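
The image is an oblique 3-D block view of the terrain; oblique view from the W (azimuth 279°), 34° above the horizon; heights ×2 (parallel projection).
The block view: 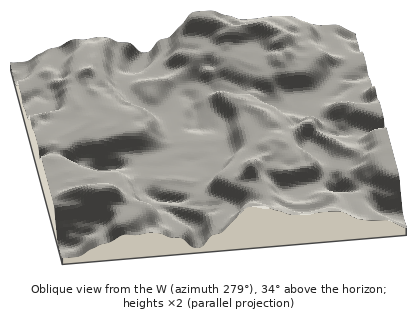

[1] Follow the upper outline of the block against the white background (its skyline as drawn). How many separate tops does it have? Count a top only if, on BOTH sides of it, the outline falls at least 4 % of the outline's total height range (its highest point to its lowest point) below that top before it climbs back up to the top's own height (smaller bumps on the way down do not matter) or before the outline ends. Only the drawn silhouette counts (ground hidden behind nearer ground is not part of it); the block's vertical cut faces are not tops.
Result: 2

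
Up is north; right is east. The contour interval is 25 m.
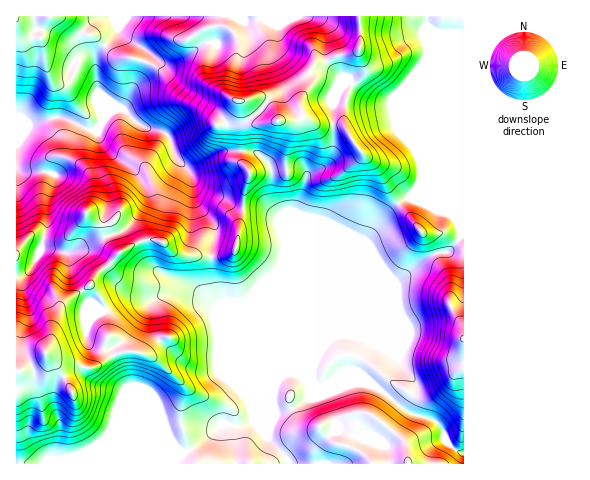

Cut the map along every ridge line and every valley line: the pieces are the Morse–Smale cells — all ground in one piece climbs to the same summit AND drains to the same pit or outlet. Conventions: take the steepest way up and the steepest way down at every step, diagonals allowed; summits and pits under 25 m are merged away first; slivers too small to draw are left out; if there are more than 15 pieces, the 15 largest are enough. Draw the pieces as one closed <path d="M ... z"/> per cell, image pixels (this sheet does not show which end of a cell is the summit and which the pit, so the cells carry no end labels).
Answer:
<path d="M158 240l-14 0-24 12-26 25-3 7 10 14 7 16 0 23-3 6-3 15-4 7-8 3-14-3-15 0-15-12-2 5-6 6-22 7 1 93 271 0-1-6-19-20 1-11 6-14-2-10 1-14 4-10 10-6 7 0 16 6 10 8 21 0 11-3 16 0 9 4 26 21 11-18 0-8-19-27-34-18-25-2-7 3-10 11-4 8-4 17-62-61-30-14-8-17-2-27-29-1-8-3-9-10z"/><path d="M118 29l-3 6-20 22 3 48 3 8 0 11-6 7 6 12 8 9 26 19 12 19 0 11-13 20-12 11-17 4-36 17-27-5 6-23 0-22 8-27-3-2-11-3-21 0-5-4 1 204 21-7 6-6 2-5 15 12 15 0 14 3 9-4 9-27 0-23-7-16-10-14 3-7 26-25 24-12 14 0 6 2 9 10 8 3 29 1 2-1 0-10 4-11-2-9-16-19-5-13-1-15-4-9-11-10-7-21-10-8-21-6-18-15 19-33 8-22-5-6-20-12z"/><path d="M354 85l-4 3-5 16-1 19 2 5-5-4-25 0-14-6-5 3-23 0-15 3-14 0-4 6 0 21 17 3 12 12 2 27 2 8 9 15 32 77 0 68 14-27 36-90 20-28 21-18 7 0 29 12-20-48-6-11-9-11-15-37-21-4z"/><path d="M463 235l-3 1-12 16-10 1-11 5-27 22-9 4-52 51 23 3 34 18 19 27 0 8-11 18 10 6 13 2 10 5 5 6 6 16 15 10z"/><path d="M295 373l-7 0-7 3-7 13-1 14 2 10-7 20 1 7 18 18 3 6 174-1 0-9-16-10-6-16-5-6-32-12-30-24-6-2-16 0-11 3-21 0-8-7z"/><path d="M426 16l-66 0-1 38 6 16-1 4-12 10 19 15 21 4 15 37 9 11 6 11 18 45 4 5 10 5 4 5-1-123-30-72z"/><path d="M62 118l-8 0-25 6-13-4 0 46 5 5 21 0 11 3 3 2-8 27 0 22-6 23 27 5 56-23 18-22 5-13-13-24-24-17-10-11-6-13-12-2z"/><path d="M235 16l-121 1 4 11 5 8 28 17 24 29 40 28 10 10 2 18-1 8-4 5 10 0 7-3 2-22 12-9 0-3 2 1 7-6 15-19 0-7-11-37-15-12-8-13z"/><path d="M258 207l-14 1-10 44-9 4-14 1 2 30 9 15 28 12 62 61 3-11 0-59-37-88z"/><path d="M113 16l-97 1 1 103 12 4 25-6 8 0 28 12 6 0 4-4 1-13-3-8-3-48 23-26 0-6z"/><path d="M308 16l-45 0-1 2-18 3 7 13 8 5 9 11 2 14 7 19 0 7-15 19-21 17-2 22-5 3 7 0 0-21 4-6 14 0 15-3 23 0 7-3 12 6 29 2-1-15 3-17 5-10-10-6-14-15-3-6 0-29-4-6z"/><path d="M413 198l-7 0-10 7-29 34-42 106 5-6 12-6 49-49 9-4 27-22 11-5 10-1 12-15 0-8-6-12z"/><path d="M147 51l0 8-7 17-19 33 18 15 26 9 6 7 6 19 8 7 7 0 31-16 4-12-2-18-10-10-40-28-14-19z"/><path d="M463 16l-36 1 0 10 30 72 0 117 5 19 2 0z"/><path d="M241 151l-24 1-31 16 9 15 6 7 24 9 10 7 8 1 6-35-8-11z"/>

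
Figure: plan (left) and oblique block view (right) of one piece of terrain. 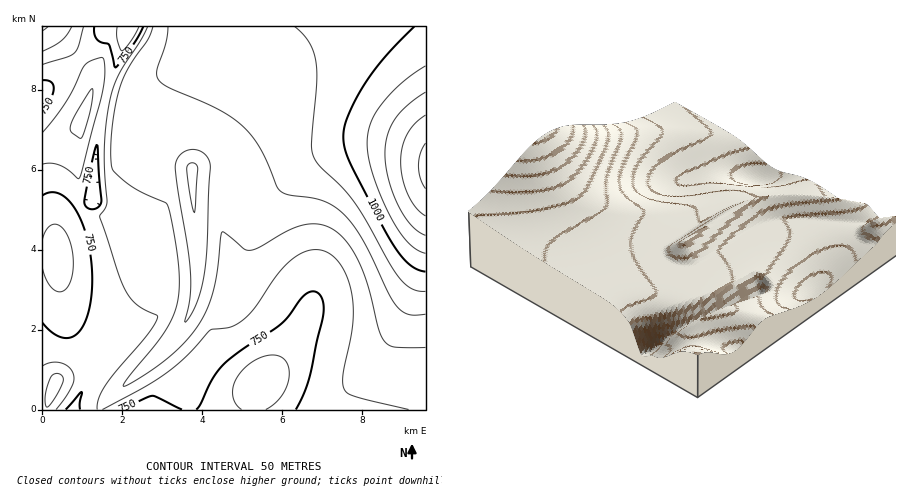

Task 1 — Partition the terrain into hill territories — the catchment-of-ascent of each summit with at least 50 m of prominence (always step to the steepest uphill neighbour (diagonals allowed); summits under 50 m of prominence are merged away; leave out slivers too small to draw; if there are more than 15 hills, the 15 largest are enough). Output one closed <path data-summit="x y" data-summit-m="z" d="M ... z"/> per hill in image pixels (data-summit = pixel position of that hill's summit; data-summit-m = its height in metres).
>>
<path data-summit="426 166" data-summit-m="1214" d="M426 26l-294 0-15 34-16 58-6 40-1 42-22 13-11 9-5 12 1 18 55-14 18-10 14-20 24-54 6-7 12-5 14 1 13 9 6 12 6 90-1 36-5 28 0 14 4 12 9 14 16 17 13 9-6 12-1 14 172 0z"/><path data-summit="192 170" data-summit-m="967" d="M198 142l-18 2-12 10-24 54-14 20-18 10-48 11-7 5 8 64 9 28 15 34-17 30 182 0 1-14 6-12-13-9-16-17-8-12-5-14 0-14 6-42-6-112-6-12z"/><path data-summit="84 116" data-summit-m="866" d="M132 26l-20 0-40 41-30 25 0 162 15 0-1-20 5-12 11-9 22-13 1-42 6-40 9-36z"/><path data-summit="56 382" data-summit-m="872" d="M54 254l-12 0 0 156 30 0 17-30-15-34-9-28-7-56-1-6z"/><path data-summit="42 26" data-summit-m="903" d="M110 26l-68 0 0 64 30-23z"/>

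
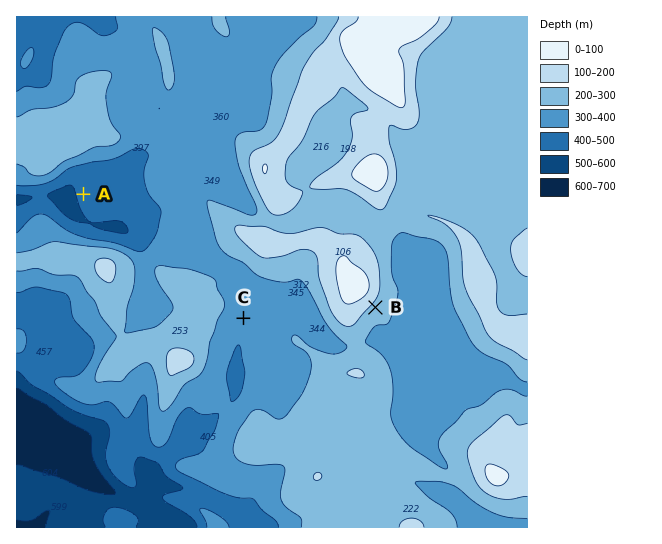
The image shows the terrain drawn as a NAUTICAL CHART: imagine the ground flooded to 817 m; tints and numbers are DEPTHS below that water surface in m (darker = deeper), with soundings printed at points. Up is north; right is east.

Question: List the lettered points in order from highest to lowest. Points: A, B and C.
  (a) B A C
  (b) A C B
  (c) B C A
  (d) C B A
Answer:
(c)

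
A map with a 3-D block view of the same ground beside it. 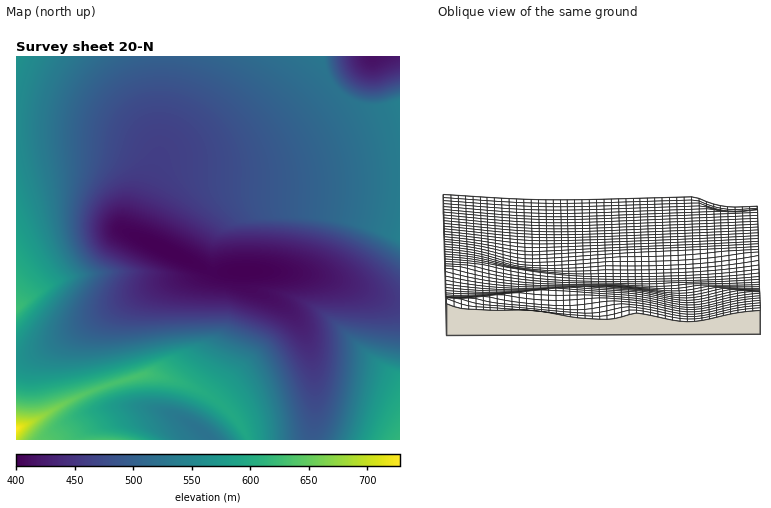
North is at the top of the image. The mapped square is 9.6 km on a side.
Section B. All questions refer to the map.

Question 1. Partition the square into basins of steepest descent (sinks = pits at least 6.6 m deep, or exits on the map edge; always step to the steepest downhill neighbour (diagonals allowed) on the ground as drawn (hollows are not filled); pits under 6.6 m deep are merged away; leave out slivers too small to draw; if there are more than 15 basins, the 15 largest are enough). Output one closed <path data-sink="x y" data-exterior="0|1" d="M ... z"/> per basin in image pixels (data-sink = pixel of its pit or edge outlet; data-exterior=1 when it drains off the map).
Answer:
<path data-sink="164 250" data-exterior="0" d="M320 56l-304 0 0 373 68-35 32-12 34-8 34 9 26 13 24 20 14 24 152 0 0-336-16 4-14 0-22-8-19-18z"/><path data-sink="210 440" data-exterior="1" d="M150 374l-34 8-42 16-56 30-2 12 232 0-14-24-24-20-26-13z"/><path data-sink="372 56" data-exterior="1" d="M400 56l-79 2 8 24 11 12 8 6 16 7 20 1 16-4z"/>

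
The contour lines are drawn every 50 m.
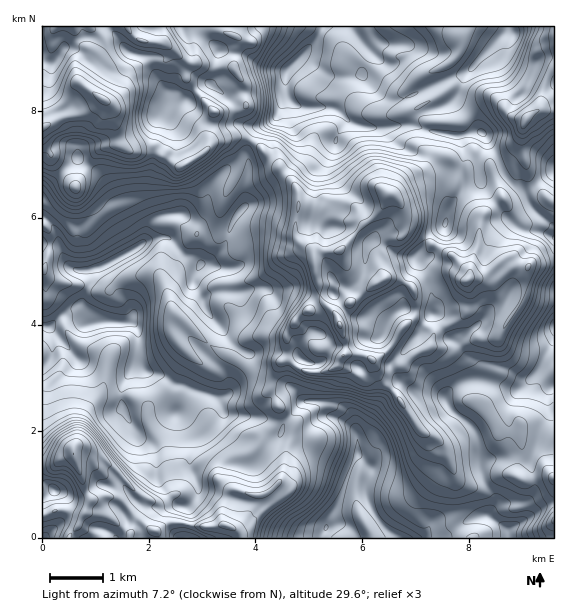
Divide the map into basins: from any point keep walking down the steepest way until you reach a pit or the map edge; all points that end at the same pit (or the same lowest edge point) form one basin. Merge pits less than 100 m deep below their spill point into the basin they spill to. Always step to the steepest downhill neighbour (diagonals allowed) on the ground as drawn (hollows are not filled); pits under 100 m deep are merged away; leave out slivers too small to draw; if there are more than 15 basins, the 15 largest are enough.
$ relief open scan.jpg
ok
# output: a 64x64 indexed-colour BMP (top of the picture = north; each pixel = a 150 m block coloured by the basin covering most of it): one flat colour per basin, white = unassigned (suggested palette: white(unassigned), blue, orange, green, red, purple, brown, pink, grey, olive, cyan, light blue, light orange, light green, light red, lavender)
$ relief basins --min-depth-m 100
<image width="64" height="64" href="data:image/bmp;base64,Qk12CAAAAAAAAHYAAAAoAAAAQAAAAEAAAAABAAQAAAAAAAAIAAATCwAAEwsAABAAAAAAAAAA////ALR3HwAOf/8ALKAsACgn1gC9Z5QAS1aMAMJ34wB/f38AIr28AM++FwDox64AeLv/AIrfmACWmP8A1bDFAJmZERERERGIiIiIiIMzMzMzMzMzMzMzMzMzMzMzMzMzmZkRERERERiIgRKBEzMzMzMzMzMzMzMzMzMzMzMzMzOZmZEREREREREREiERMzMzMzMzMzMzMzMzMzMzMzMzM3d3cREREREREREiIREzMzMzMzMzMzMzMzMzMzMzMzMzd3d3ERERESEREiIhERMzMzMzMzMzMzMzMzMzMzMzMzN3d3cREREiIiIiIiIRETMzMzMzMzMzMzMzMzMzMzMzM3d3cREREiIiIiIiIREREzMzMzMzMzMzMzMzMzMzMzMzd3dxEREiIiIiIiIhERERMzMzMzMzMzMzMzMzMzMzRDN3d3EREiIiIiIiIiEREREzMzMzMzMzMzMzMzMzMzRERCJ3ESIiIiIiIiIiIREREzMzMzMzMzMzMzMzMzMzM0REIiIiIiIiIiIiIiIiIhEzMzMzMzMzMzMzMzMzMzMzREQiIiIiIiIiIiIiIiIiIzMzMzMzMzMzMzMzMzMzMzNERCIiIiIiIiIiIiIiIiIiMzMzMzMzMzMzMzMzMzMzM0REIiIiIiIiIiIiIiIiIiIzMzMzMzMzMzMzMzMzMzREREQiIiIiIiIiIiIiIiIiIiMzMzMzMzMzMzMzMzMzRERERCIiIiIiIiIiIiIiIiIiIzMzMzMzMzMzMzMzMzNEREREIiIiIiIiIiIiIiIiIiIjMzMzMzMzMzMzMzMzNEREREQiIiIiIiIiIiIiIiIiIiMzMzMzMzMzMzMzMzRERERERCIiIiIiIiIiIiIiIiIiIzMzMzMzMzMzMzMzNEREREREIiIiIiIiIiIiIiIiIiIjMzMzMzMzMzMzMzNEREREREQiIiIiIiIiIiIiIiIiIiMzMzMzMRMzMzMzM0RERERERCIiIiIiIiIiIiIiIiIiIjMRERERExETMzM0REREREREIiIiIiIiIiIiIiIiIiIiIREREREREREzMzREREREREQiIiIiIiIiIiIiIiIiIiIhEREREREREREzRERERERERCIiIiIiIiIiIiIiIiIiIiERERERERERERERFEREREREIiIiIiIiIiIiIiIiIiIiIRERERERERERERERERREREQiIiIiIiIiIiIiIiIiIiIhEREREREREREREREREURERCIiIiIiIiIiIiIiIiIiIiIRERERERERERERERERREREIiIiIiIiIiIiIiIiIiIiIiEREREREREREREREREUREQiIiIiIiIiIiIiIiIiIiIiIiERERERERERERERERFERCIiIiIiIiIiIiIiIiIiIiIiIREREREREREREREREUREIiIiIiIiIiIiIiIiIiIiIiIhERERERERERERERERREQiIiIiIiIiIiIiIiIiIiIiIhERERERERERERERERFERCIiIiIiIiIiIiIiIiIiIiIiEREREREREREREWYRERREIiIiIiIiIiIiIiIiIiIiIiIRERERERERERERZmZmZmQiIiIiIiIiIiIiIiIiIiIiIhERERERERERERFmZmZmZiIiIiIiIiIiIiIiIiIiIiIhEREREREREREREWZmZmZmIiIiIiIiIiIiIiIiIiIiIhERERERERERERERFmZmZmYiIiIiIiIiIiIiIiIiIiIiEREREREREREREREWZmZmZiIiIiIiIiIiIiIiIiIiIiIRERERERERERERERZmZmZmIiIiIiIiIiIiIiIiIiIiIhERERERERERERERFmZmZmYiIiIiIiIiIiIiIiIiIiIiERERERERERERERERFmZmZiIiIiIiIiIiIiIiIiIiIiIRERERERERERERERERZmZmIiIiIiIiIiIiIiIiIiIiIhERERERERERERERERFmZmYiIhIiIiIiIiIiIiIiIiIhERERERERERERERERERZmZiIhEiIiIiIiIiIiIiIiIhERERERERERERERERERFmZmIhERIiIiIiIiIiIiIiIhERERERERERERERERERERZmYhEREiIiIiIRESIiIiIhERERERERERERERERERERFmZiERERIiISIRERESIiIiEREREREREREREREREREREWZmEREREREREREREREiIhERERERERERERERERERERERZmYRERERERERERERERERERERERERERERERERERERERFmZhEREREREREREREREREREREREREREREREREREREREWZmEREREREREREREREREREREREREREREREVVVVRERERFmYRERERERERERERERERERERERERERERERVVVVURERERYREREREREREREREREREREREREREREREREVVVVVUVEREREREREREREREREREREREREREREREREREREVVVVVVRFVERERERERERERERERERERERERERERERERERFVVVVVVVURERERERERERERERERERERERERERERERERFVVVVVVVVREREREREREREREREREREREREREREREREREVVVVVVVVVURERERERERERERERERERERERERERERERERFVVVVVVVVRERERERERERERERERERERERERERERERERERVVVVVVVVERERERERERERERERERERERERERERERERERFVVVVVVVUREREREREREREREREREREREREREREREREREVVVVVVVVRERERERERERERERERERERERERERERERERERVVVVVVVV"/>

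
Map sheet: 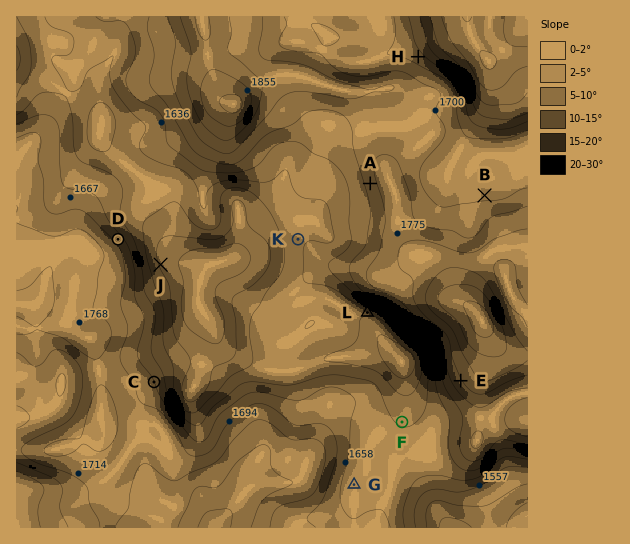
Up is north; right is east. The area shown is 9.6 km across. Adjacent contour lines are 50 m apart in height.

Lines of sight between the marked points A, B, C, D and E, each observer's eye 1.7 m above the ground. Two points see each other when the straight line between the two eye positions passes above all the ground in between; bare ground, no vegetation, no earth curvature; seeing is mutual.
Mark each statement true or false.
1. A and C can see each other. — true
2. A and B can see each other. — false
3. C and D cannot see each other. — true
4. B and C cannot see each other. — true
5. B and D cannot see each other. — true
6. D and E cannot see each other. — false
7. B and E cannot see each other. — true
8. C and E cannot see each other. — false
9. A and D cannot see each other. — false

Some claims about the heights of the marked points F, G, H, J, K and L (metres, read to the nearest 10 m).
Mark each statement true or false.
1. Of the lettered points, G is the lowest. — false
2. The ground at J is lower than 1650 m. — true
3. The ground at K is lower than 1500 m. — false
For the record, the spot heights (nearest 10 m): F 1590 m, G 1630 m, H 1620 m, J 1490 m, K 1580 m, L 1560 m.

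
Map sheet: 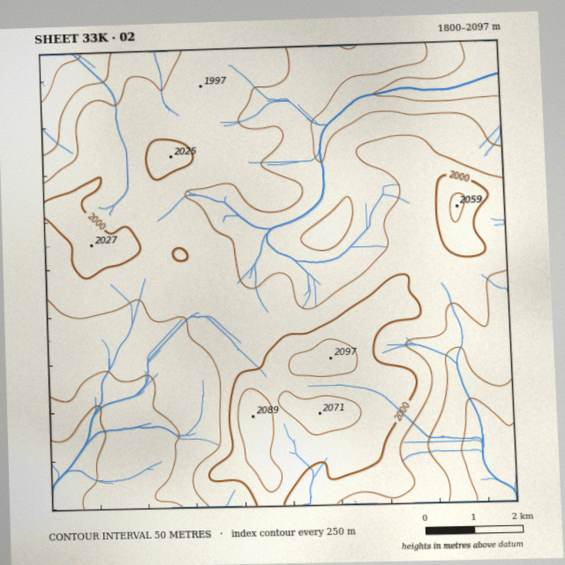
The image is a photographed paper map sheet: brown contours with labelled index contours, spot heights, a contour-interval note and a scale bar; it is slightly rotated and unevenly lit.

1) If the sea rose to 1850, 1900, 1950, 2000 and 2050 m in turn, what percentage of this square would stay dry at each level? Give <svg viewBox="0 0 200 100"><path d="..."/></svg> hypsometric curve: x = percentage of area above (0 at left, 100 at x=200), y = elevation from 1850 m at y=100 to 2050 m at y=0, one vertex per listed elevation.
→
<svg viewBox="0 0 200 100"><path d="M188 100l-25-25-58-25-72-25-26-25"/></svg>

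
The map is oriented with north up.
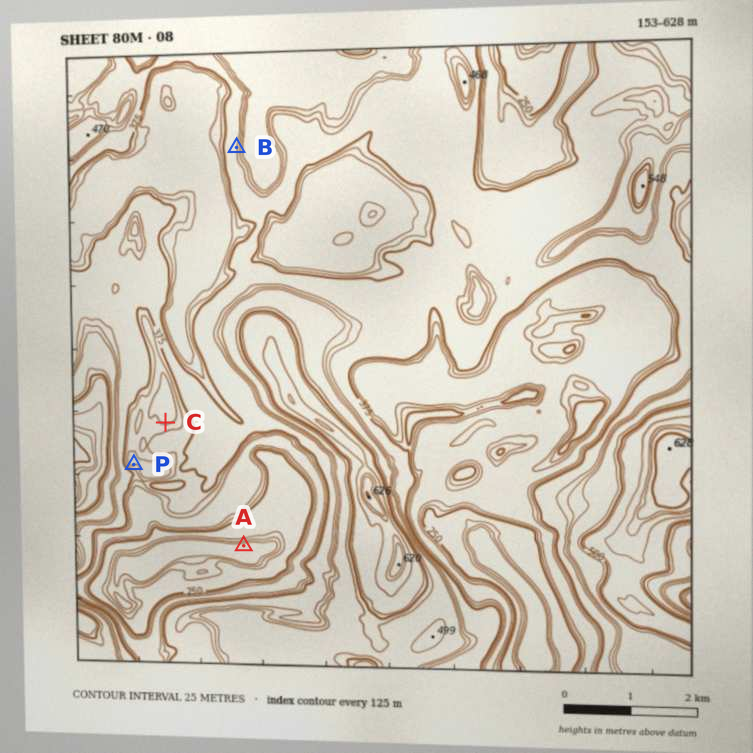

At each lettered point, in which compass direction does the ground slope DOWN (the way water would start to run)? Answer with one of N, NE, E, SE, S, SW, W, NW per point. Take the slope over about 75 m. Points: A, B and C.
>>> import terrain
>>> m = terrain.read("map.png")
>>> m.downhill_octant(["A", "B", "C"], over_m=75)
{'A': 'S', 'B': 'W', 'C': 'N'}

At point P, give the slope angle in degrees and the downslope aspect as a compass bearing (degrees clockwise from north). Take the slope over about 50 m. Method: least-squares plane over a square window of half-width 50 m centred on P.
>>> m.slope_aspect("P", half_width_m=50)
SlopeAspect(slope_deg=12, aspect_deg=349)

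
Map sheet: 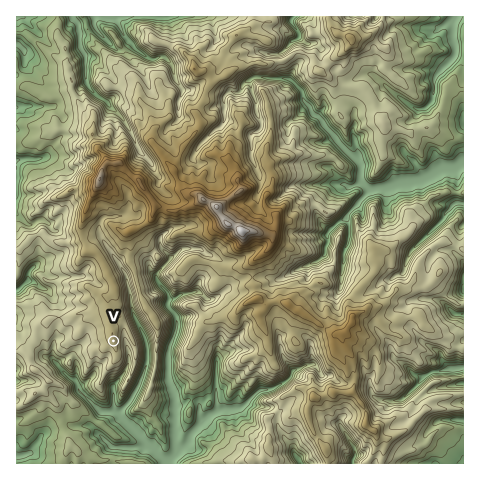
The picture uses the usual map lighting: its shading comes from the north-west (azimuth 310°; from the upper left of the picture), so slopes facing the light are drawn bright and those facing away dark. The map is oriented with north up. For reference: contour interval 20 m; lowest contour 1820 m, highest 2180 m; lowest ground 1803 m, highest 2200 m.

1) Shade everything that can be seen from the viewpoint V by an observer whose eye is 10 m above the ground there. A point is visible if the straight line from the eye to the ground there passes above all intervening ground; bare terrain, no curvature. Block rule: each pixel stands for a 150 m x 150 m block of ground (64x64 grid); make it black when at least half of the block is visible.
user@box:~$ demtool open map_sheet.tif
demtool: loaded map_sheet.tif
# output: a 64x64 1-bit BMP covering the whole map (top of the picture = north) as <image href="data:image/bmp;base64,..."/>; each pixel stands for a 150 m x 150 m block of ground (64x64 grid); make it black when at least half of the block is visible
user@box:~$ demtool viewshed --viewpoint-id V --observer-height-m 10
<image width="64" height="64" href="data:image/bmp;base64,Qk0+AgAAAAAAAD4AAAAoAAAAQAAAAEAAAAABAAEAAAAAAAACAAATCwAAEwsAAAIAAAAAAAAA////AAAAAAD4P/n/wBAAAAB/8H/wEAAAA/AAP/AwAAAH4QA/8GAAAAPmAB/wYAAAAwgAD/BAQAADwACP88AAAALAAID/wAAAAsBAED3AAAAlgCAAHOAAABEAIIID6QAABzgQwQHrAAAMGBDAiAIAADwoAcNYBgAAOCyBg4gOAABwDoGA+AwAAHm+gYBwDAAAOf6AwPAMAAAYf4BA8A4AABx/EHNgHAAADf8wPyBhAAAA/iAfIIAAADAeYAeyAAAAAD5AA8AAAAAANkABwAAAAAAEQAHAAAAAAASAAcAAAACACIEP4AAAAIAIgfngAAAAwHAAA/AAAADgAIAP8AAAAGAB9h+4AAAAMAHz/7gAAAAAAnwfAAAAAABAPzwAAAAAADAf+AAAAAAAMBj4AAAAAAA8EHAAAAAAAB4gQAAAAAAAHEAAAAAAAAAIAAAAAAAAAAEAAAAAAAAAAwAAAAAAAAAAAAAAAAAAAAAAAAAAAAAAAAAAAAAAAAAAAAAAAAAAAAAAAAAAAAAAAAAAAAAAAAAAAAAAAAAAAAAAAAAAAAAAAAAAAAAAAAAAAAAAAAAAAAAAAAAAAAAAAAAAAAAAAAAAAAAAAAAAAAAAAAAAAAAAAAAAAAAAAAAAAAAAAAAAAAAAAAAAAAAAAAAAAAAAAAAAAAAAAAAAAAAAAAAAAAAAAAAAAAAAAA=="/>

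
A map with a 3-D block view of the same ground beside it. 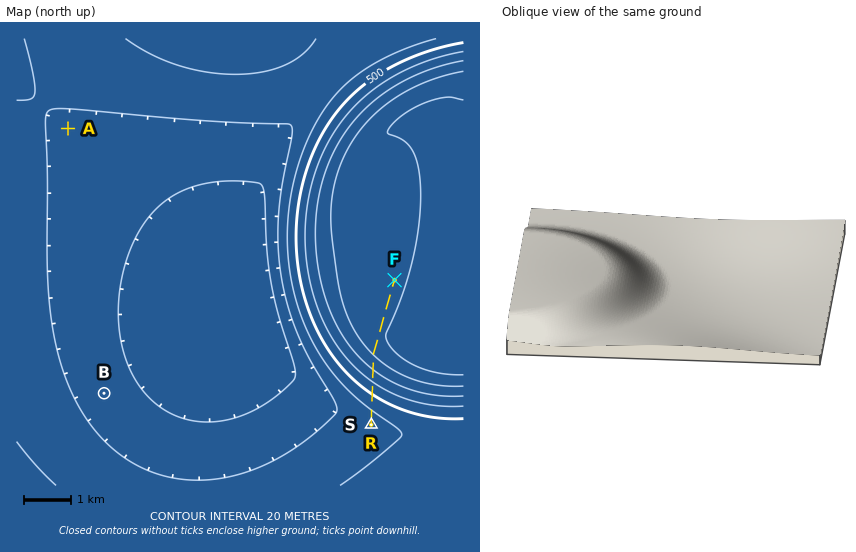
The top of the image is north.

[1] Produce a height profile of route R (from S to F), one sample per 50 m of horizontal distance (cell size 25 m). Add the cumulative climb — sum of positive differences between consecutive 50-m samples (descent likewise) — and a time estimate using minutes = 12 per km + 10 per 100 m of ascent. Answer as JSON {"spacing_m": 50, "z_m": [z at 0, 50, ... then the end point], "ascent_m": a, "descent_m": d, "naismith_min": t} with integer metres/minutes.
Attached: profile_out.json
{"spacing_m": 50, "z_m": [472, 473, 473, 475, 476, 478, 480, 482, 484, 487, 490, 493, 496, 500, 503, 507, 511, 515, 519, 522, 526, 530, 534, 538, 541, 545, 548, 551, 555, 557, 560, 563, 566, 568, 570, 572, 574, 575, 577, 577, 578, 578, 578, 578, 578, 578, 577, 577, 577, 577, 577, 577, 577, 577, 577, 577, 577, 577, 577, 577, 577, 577, 577, 577, 577], "ascent_m": 106, "descent_m": 1, "naismith_min": 49}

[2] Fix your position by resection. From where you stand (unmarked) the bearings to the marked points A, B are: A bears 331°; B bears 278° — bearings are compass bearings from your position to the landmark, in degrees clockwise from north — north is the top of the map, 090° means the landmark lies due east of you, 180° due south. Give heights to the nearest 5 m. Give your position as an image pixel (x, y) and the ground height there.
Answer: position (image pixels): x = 224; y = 410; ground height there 435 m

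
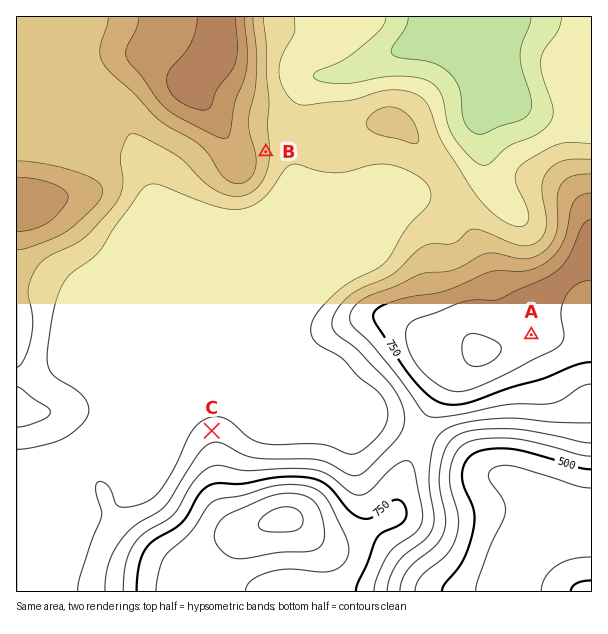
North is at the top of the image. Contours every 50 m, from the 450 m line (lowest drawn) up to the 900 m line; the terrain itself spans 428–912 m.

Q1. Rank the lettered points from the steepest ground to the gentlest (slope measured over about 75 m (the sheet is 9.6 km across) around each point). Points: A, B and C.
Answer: B C A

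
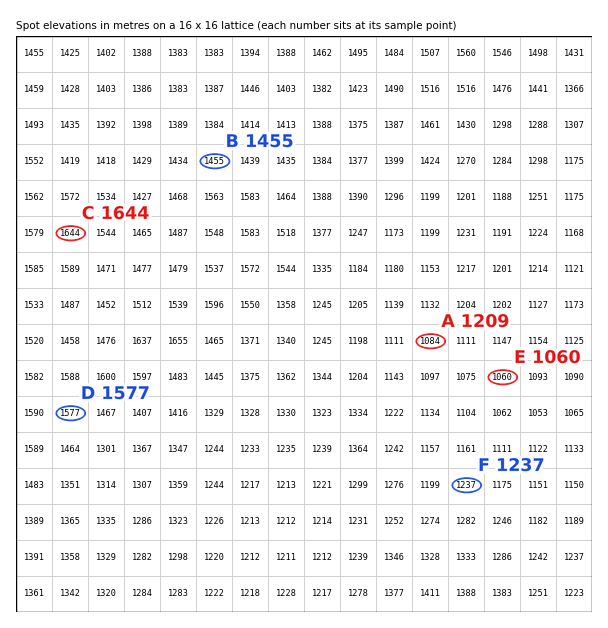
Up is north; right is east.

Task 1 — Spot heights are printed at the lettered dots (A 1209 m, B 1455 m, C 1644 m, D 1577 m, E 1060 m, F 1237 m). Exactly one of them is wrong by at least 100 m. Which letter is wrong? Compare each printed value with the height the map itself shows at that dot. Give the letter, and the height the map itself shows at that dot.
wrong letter A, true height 1084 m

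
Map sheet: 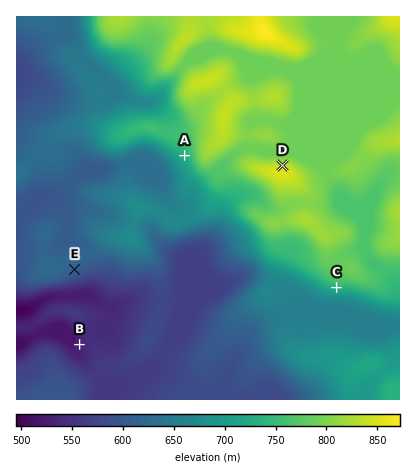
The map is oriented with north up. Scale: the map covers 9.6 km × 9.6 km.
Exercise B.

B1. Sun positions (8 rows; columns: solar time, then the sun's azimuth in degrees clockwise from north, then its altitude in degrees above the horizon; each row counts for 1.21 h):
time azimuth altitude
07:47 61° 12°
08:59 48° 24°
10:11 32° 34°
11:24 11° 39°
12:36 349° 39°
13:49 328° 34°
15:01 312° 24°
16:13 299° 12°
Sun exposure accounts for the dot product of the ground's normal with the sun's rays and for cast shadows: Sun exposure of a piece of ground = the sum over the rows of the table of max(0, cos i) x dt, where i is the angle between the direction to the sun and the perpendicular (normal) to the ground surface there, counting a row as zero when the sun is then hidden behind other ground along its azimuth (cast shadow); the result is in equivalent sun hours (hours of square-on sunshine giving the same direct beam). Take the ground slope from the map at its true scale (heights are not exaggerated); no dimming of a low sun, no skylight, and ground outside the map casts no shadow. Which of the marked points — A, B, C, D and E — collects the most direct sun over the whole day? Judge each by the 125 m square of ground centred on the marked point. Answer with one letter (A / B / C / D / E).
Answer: D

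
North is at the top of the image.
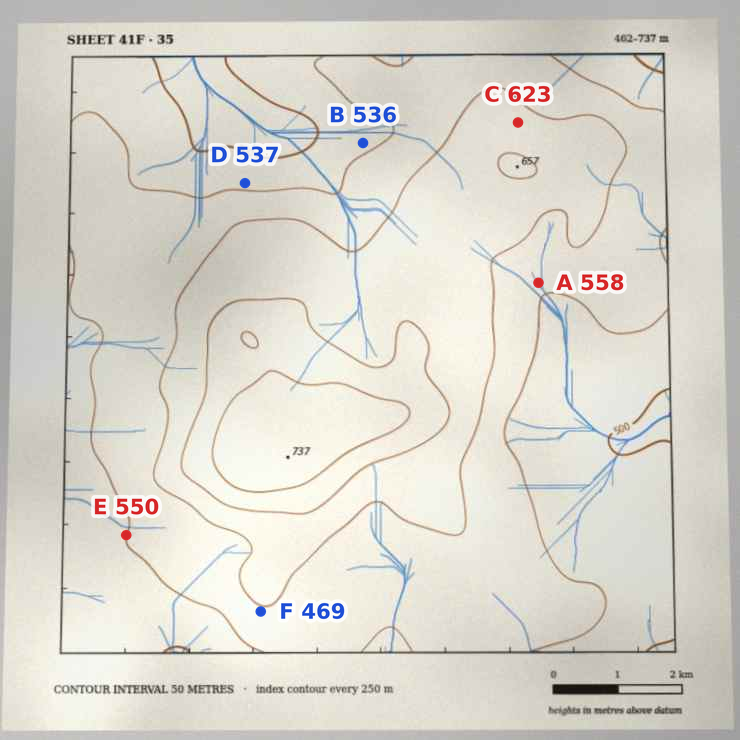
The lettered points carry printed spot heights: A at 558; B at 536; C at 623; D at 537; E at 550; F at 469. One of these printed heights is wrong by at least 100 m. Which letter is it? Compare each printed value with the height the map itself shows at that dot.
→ F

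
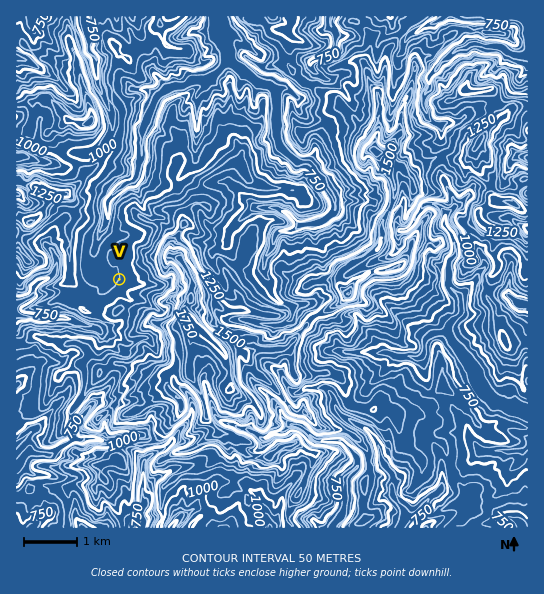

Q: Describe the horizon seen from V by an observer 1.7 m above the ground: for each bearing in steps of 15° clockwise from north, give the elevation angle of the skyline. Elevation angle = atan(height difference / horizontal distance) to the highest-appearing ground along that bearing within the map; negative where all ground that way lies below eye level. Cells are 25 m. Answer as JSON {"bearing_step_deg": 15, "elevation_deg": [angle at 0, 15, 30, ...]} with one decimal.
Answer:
{"bearing_step_deg": 15, "elevation_deg": [0.8, 6.6, 7.8, 15.5, 30.3, 30.7, 28.0, 29.3, 30.4, 24.1, 17.8, 13.8, 12.1, 7.9, 4.4, 3.4, 2.7, 2.4, 5.1, 7.9, 8.7, 7.6, 9.8, 6.2]}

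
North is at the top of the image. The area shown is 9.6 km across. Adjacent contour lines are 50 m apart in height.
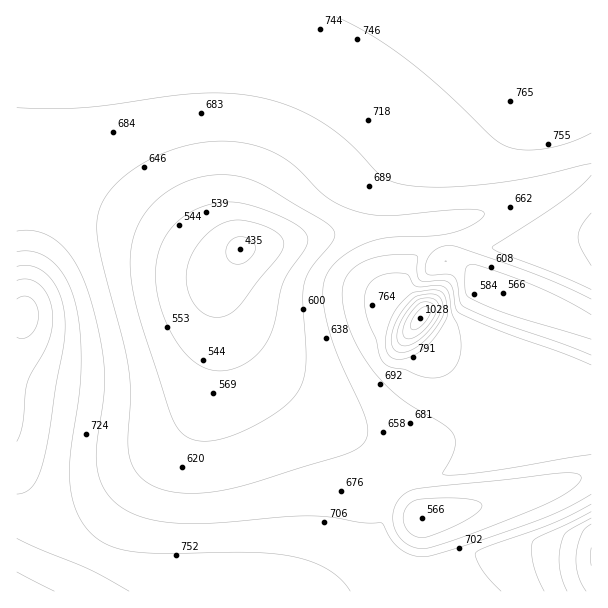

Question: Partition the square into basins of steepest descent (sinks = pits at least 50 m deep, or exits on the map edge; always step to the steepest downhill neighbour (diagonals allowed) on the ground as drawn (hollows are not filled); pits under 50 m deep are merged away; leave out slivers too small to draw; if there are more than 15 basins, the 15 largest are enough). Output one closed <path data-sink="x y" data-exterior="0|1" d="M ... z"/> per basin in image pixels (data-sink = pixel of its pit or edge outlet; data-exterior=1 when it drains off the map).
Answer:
<path data-sink="240 249" data-exterior="0" d="M591 16l-574 0-1 455 10 21 14 20 25 24 27 18 30 14 33 10 57 14 126 0 16-12 18-19 6-12 1-28 3-12 8-14 12-11 27-9 162-31 1-69-2-2-39-18-35-11-21-1-42 3-15-3-18-17-2-5 4-6-1-3-17-15-2-6 1-10 7-18 9-10 18-11 25-1 54 11 26 1 28-6 22-8z"/><path data-sink="422 518" data-exterior="0" d="M591 444l-141 26-34 8-14 6-12 11-8 14-3 12 0 21-7 19-18 19-16 11 39 1 73-30 59-12 42 0 40 4z"/><path data-sink="503 293" data-exterior="0" d="M591 240l-21 7-28 6-26-1-54-11-25 1-18 11-9 10-7 18-1 10 2 6 17 15 1 3-4 6 2 5 18 17 15 3 42-3 29 3 34 12 33 16z"/><path data-sink="17 591" data-exterior="1" d="M17 472l0 120 194-1-67-15-30-11-30-15-19-14-25-24-14-20z"/>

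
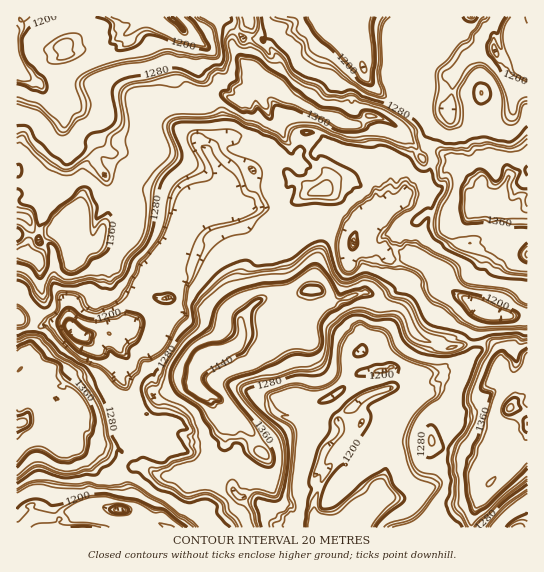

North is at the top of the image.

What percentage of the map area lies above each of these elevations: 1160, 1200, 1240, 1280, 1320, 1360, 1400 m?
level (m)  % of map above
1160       95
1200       90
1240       70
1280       44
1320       35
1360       16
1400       12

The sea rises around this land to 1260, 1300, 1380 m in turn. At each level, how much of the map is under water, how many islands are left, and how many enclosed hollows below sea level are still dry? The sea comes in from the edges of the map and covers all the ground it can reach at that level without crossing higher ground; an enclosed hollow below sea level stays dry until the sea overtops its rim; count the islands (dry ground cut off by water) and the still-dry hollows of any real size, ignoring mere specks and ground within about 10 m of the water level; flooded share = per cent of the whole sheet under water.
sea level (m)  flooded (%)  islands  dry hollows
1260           26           0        1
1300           62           1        0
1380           86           3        0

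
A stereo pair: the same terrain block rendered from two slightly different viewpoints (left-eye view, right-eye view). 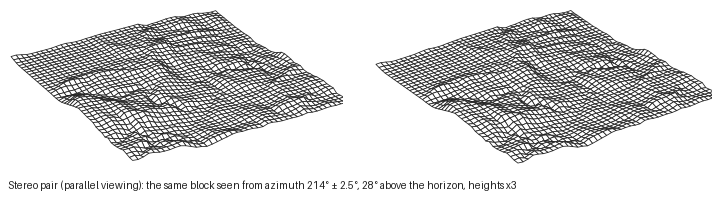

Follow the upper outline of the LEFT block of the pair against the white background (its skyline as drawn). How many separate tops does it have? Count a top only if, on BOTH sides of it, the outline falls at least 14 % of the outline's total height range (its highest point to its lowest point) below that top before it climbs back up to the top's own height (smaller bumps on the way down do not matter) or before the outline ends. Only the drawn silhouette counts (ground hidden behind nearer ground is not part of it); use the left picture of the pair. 1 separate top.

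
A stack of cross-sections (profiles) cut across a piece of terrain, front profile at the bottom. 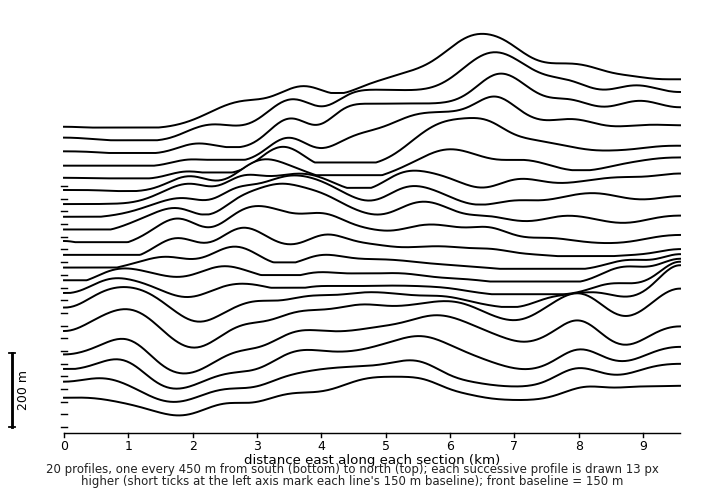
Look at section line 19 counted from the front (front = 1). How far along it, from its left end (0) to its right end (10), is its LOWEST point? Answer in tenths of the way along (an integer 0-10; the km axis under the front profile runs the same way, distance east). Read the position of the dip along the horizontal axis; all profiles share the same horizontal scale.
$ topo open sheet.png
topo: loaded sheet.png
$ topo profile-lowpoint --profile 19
1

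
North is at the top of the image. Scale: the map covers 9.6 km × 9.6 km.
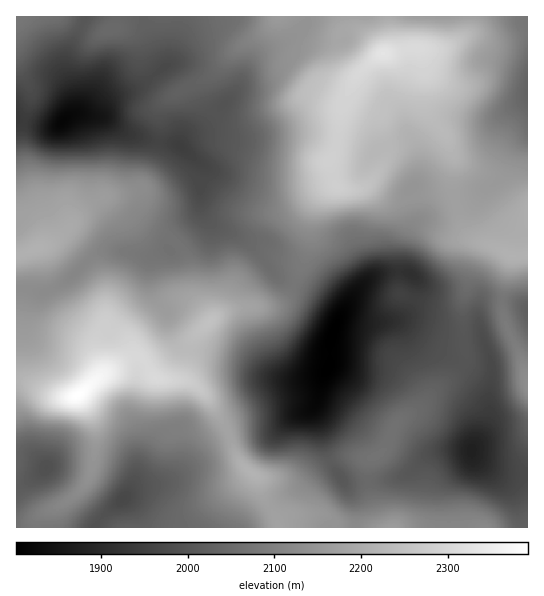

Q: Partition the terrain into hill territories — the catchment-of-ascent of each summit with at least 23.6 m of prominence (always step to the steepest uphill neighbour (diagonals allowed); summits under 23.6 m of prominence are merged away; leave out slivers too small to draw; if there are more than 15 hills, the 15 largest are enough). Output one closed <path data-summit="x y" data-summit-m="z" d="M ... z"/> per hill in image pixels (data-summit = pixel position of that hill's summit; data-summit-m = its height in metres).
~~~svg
<path data-summit="78 395" data-summit-m="2393" d="M201 200l-4 14-24 23-6 12-16 7-33-5-17 1-10 5-21 22-20 12-13 1-8-3-13 1 1 238 118 0 0-13-11-16 9-10 40-10 34-34 18-9 18-5 28 0 20-14 15-5 9-6 6-25 8-14 0-24 10-22 0-7-26-21-34-14-32-36-12-8-21-10-9-8-4-8z"/><path data-summit="383 53" data-summit-m="2331" d="M527 16l-348 0-8 46-32 25-29 13-9 13-5 4 10 2 20 14 27 8 24 3 8 5 18 17-3 13 0 20 5 18 9 8 21 10 12 8 32 36 34 14 17 12 9 9 0 5 14-24 14-15 15-7 25-2-3-4 1-21 7-19 6-6 28-16 27-8 24-14 8-10 8-22 15-16z"/><path data-summit="37 249" data-summit-m="2212" d="M79 113l-10 3-12 11-14 0-27-6 1 168 12 0 8 3 13-1 20-12 21-22 10-5 17-1 33 5 16-7 6-12 26-26 4-45-18-17-8-5-24-3-27-8-23-16z"/><path data-summit="375 457" data-summit-m="2069" d="M349 317l-8 0-6 10-6 16 0 24-8 14-2 16-6 12 7 16 8 33 13 21 4 4 6 1 46-5 16-8 13-14 8-4 11-2 26 0 13-20 5-14-1-32-29-22-40-22-22-18-32 0z"/><path data-summit="513 257" data-summit-m="2213" d="M527 136l-14 15-8 22-8 10-27 16-32 10-20 12-6 6-7 19-1 21 11 11 1 13-7 18-8 8-10 4 11 4 11 11 18 13 32 16 20 15 7 9 2-23-13-43 0-14 10-9 24 1 15 6z"/><path data-summit="253 474" data-summit-m="2216" d="M313 408l-22 9-20 14-28 0-18 5-18 9-34 34-40 10-9 10 11 16 1 12 107 1 10-9 21-14 12-10 13-7 19-20 10-7-7-31z"/><path data-summit="527 386" data-summit-m="2131" d="M505 300l-16 0-10 9 0 14 12 36 1 20-3 11 0 27-5 14-13 20 6 9 14 9 19 6 17 0 1-166-7-5z"/><path data-summit="393 527" data-summit-m="2163" d="M470 451l-25 0-11 2-8 4-13 14-16 8-46 5-6-1 11 23 0 21 103 1-3-35 5-15 10-15 1-9z"/><path data-summit="17 17" data-summit-m="2078" d="M85 16l-69 1 1 103 26 7 14 0 16-14 2-14-10-30 0-7 3-9 16-31z"/>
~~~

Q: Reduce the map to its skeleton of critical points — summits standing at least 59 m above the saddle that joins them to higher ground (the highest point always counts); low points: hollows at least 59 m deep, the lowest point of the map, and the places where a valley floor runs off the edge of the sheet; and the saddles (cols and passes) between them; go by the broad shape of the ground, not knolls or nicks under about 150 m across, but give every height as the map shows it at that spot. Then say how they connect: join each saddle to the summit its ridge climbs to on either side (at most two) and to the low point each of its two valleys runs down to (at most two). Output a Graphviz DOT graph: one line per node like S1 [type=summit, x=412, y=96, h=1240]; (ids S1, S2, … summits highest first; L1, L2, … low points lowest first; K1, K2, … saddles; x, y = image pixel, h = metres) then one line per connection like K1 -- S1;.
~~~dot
graph terrain {
  S1 [type=summit, x=78, y=395, h=2393];
  S2 [type=summit, x=383, y=54, h=2331];
  S3 [type=summit, x=37, y=249, h=2212];
  S4 [type=summit, x=17, y=17, h=2078];
  L1 [type=low, x=333, y=334, h=1802];
  L2 [type=low, x=63, y=121, h=1817];
  L3 [type=low, x=471, y=451, h=1878];
  L4 [type=low, x=123, y=499, h=1969];
  L5 [type=low, x=46, y=467, h=1988];
  L6 [type=low, x=527, y=91, h=2031];
  K1 [type=saddle, x=270, y=506, h=2173];
  K2 [type=saddle, x=455, y=205, h=2172];
  K3 [type=saddle, x=35, y=527, h=2078];
  K4 [type=saddle, x=502, y=299, h=2075];
  K5 [type=saddle, x=294, y=285, h=2075];
  K6 [type=saddle, x=462, y=366, h=1999];
  K7 [type=saddle, x=25, y=122, h=1939];
  K1 -- S1;
  K1 -- L1;
  K1 -- L4;
  K2 -- S2;
  K2 -- L1;
  K2 -- L6;
  K3 -- S1;
  K3 -- L4;
  K3 -- L5;
  K4 -- S1;
  K4 -- S2;
  K4 -- L3;
  K5 -- S1;
  K5 -- S2;
  K5 -- L1;
  K5 -- L2;
  K6 -- S1;
  K6 -- S2;
  K6 -- L1;
  K6 -- L3;
  K7 -- S3;
  K7 -- S4;
  K7 -- L2;
}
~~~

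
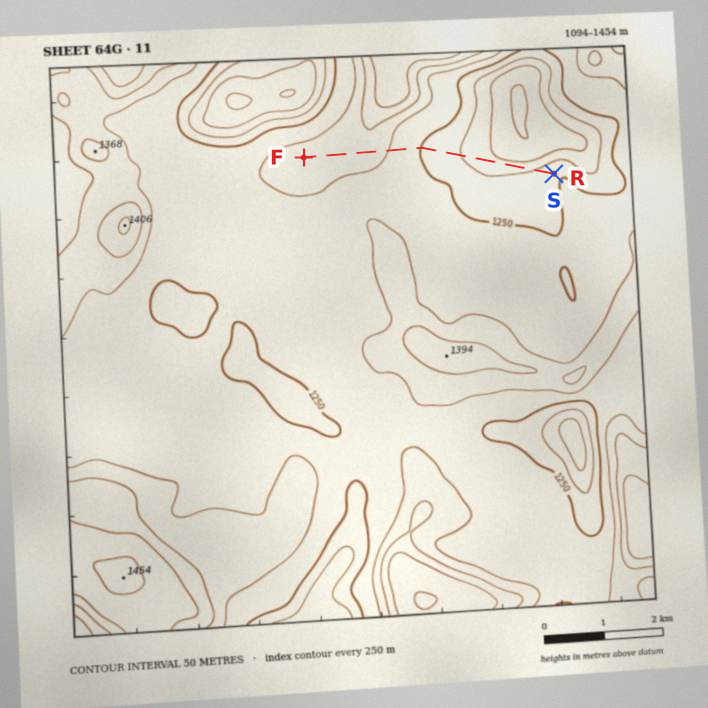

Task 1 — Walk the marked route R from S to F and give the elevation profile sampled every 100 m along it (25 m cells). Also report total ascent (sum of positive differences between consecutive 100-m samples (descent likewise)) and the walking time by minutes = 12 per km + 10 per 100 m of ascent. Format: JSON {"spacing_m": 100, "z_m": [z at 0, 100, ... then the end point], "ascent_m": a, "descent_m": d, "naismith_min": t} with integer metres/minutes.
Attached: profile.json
{"spacing_m": 100, "z_m": [1239, 1230, 1218, 1205, 1192, 1181, 1173, 1168, 1164, 1162, 1161, 1162, 1164, 1168, 1175, 1187, 1200, 1212, 1219, 1223, 1227, 1232, 1241, 1251, 1261, 1268, 1274, 1282, 1295, 1311, 1326, 1334, 1335, 1332, 1329, 1328, 1328, 1330, 1330, 1331, 1329, 1327, 1324, 1323], "ascent_m": 176, "descent_m": 92, "naismith_min": 69}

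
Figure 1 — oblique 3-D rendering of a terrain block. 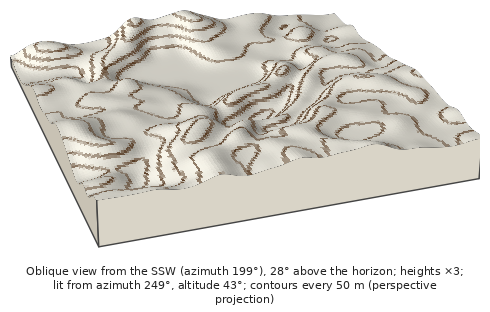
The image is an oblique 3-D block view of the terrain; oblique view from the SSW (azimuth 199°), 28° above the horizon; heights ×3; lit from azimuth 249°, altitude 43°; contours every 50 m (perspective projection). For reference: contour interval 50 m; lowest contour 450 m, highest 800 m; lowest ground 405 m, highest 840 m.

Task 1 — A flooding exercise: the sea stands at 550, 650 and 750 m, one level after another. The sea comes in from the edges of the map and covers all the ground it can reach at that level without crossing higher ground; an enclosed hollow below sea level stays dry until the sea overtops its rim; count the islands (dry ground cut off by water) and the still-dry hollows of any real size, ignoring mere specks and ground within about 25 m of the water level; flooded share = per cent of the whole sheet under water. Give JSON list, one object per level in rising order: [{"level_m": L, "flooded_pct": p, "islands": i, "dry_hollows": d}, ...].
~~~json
[{"level_m": 550, "flooded_pct": 32, "islands": 0, "dry_hollows": 1}, {"level_m": 650, "flooded_pct": 66, "islands": 0, "dry_hollows": 0}, {"level_m": 750, "flooded_pct": 92, "islands": 0, "dry_hollows": 0}]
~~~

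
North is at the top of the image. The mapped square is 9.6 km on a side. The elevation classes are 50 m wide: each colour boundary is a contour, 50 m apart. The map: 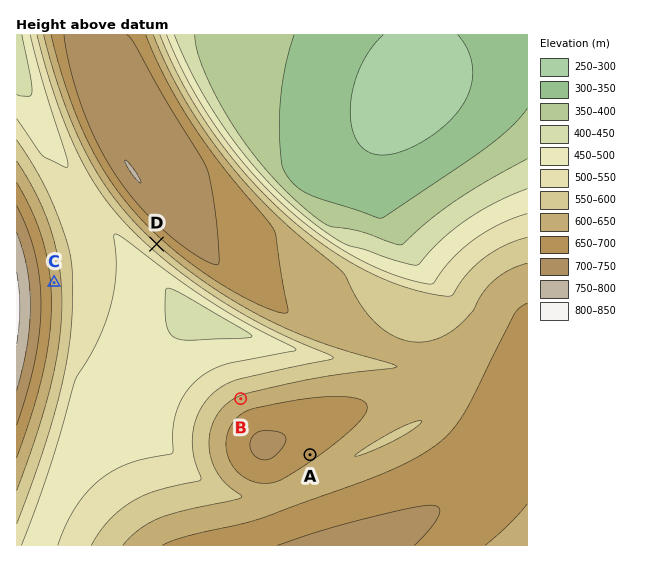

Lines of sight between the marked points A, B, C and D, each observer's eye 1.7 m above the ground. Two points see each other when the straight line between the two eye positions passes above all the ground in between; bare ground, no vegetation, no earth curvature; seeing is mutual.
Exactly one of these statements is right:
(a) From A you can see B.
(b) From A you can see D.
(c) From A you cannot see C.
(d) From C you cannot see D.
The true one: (c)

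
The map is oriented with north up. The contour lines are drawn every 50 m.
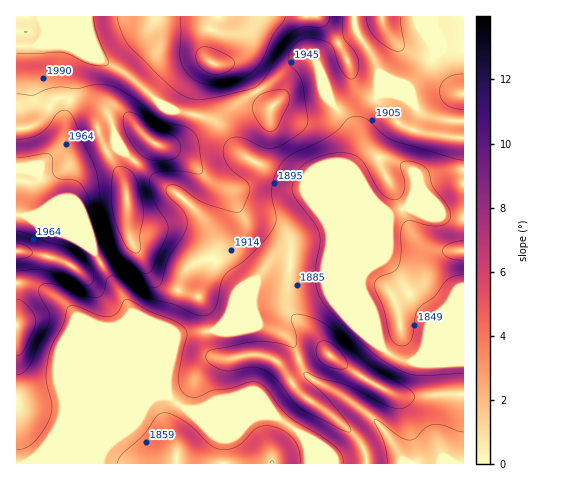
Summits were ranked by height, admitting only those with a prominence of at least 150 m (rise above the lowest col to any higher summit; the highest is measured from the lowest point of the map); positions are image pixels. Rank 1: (213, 63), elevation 2119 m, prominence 290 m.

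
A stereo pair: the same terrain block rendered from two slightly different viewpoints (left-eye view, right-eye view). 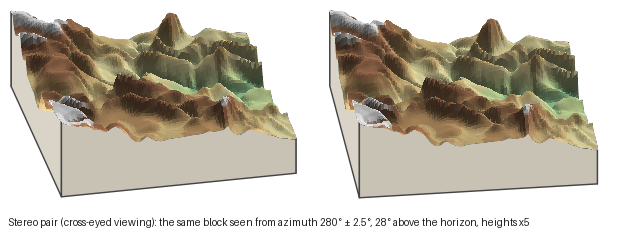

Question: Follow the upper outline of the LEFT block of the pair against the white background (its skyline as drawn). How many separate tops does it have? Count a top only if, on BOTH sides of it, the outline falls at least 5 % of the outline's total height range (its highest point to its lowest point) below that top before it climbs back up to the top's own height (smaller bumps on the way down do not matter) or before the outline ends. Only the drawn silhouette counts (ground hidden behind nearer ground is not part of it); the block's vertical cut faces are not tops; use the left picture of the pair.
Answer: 2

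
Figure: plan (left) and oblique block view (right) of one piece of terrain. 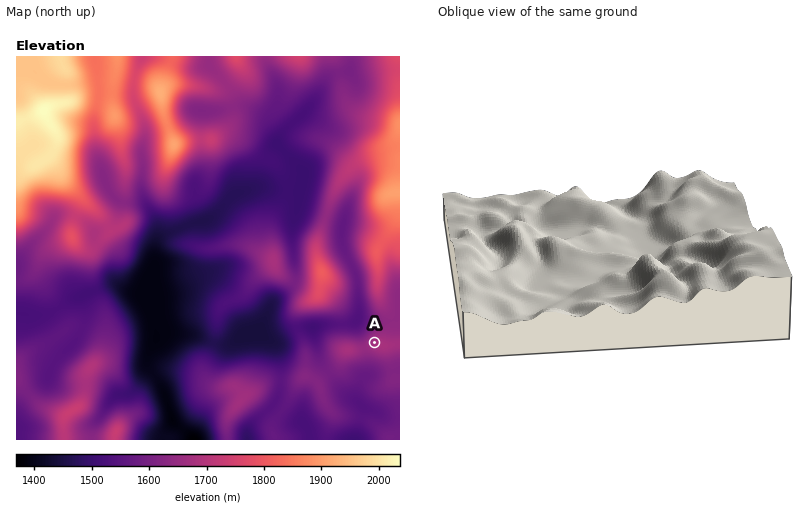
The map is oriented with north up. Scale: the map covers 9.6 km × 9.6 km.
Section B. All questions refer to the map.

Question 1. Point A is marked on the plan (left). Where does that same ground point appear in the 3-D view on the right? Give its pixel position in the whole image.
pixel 468 217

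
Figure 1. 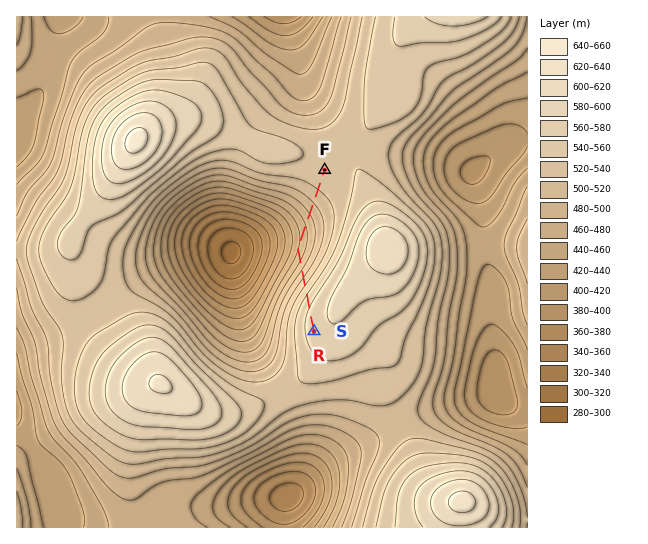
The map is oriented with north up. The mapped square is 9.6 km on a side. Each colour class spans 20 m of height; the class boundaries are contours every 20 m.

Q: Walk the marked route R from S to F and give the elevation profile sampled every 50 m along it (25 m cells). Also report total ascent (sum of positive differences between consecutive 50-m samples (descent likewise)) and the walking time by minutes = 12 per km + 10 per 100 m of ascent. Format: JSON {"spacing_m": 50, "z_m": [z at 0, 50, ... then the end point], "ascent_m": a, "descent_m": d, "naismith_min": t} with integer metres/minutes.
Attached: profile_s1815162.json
{"spacing_m": 50, "z_m": [570, 570, 570, 570, 569, 568, 567, 565, 563, 560, 557, 554, 550, 545, 540, 535, 529, 523, 517, 510, 504, 497, 491, 484, 477, 471, 465, 460, 454, 449, 445, 441, 439, 440, 441, 443, 445, 448, 451, 454, 457, 461, 465, 470, 474, 479, 483, 488, 492, 497, 501, 505, 509, 513, 517, 520, 523, 526, 528, 530, 532, 533, 534, 535], "ascent_m": 96, "descent_m": 131, "naismith_min": 47}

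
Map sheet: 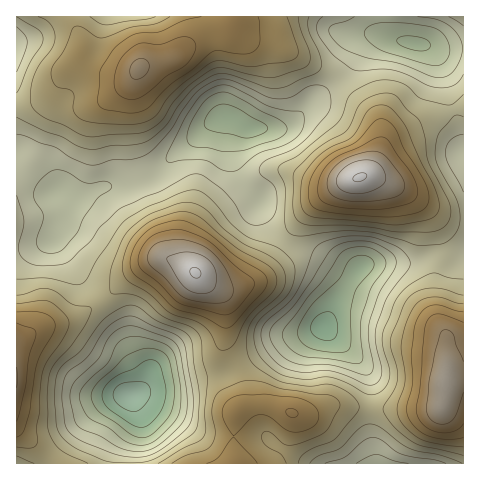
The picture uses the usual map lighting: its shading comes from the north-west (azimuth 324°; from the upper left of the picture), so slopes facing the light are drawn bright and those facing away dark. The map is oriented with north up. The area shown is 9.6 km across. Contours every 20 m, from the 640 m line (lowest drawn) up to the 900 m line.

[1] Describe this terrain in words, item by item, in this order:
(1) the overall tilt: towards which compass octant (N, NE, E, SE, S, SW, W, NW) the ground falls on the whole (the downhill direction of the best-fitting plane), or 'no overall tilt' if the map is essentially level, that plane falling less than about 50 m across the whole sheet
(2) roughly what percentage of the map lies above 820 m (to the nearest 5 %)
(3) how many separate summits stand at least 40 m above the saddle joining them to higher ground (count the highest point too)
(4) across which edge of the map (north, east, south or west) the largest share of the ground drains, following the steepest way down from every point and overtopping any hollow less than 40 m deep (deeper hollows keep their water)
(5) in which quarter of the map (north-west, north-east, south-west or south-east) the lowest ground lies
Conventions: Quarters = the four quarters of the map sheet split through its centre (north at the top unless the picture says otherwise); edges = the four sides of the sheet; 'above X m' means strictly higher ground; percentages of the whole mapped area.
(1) No overall tilt - high and low ground are spread across the sheet.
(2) Ground above 820 m makes up about 20 % of the sheet.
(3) There are 6 summits with 40 m or more of prominence.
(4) Drainage is mainly to the west: more ground falls towards that edge than towards any other.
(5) The lowest point lies in the south-west quarter of the map.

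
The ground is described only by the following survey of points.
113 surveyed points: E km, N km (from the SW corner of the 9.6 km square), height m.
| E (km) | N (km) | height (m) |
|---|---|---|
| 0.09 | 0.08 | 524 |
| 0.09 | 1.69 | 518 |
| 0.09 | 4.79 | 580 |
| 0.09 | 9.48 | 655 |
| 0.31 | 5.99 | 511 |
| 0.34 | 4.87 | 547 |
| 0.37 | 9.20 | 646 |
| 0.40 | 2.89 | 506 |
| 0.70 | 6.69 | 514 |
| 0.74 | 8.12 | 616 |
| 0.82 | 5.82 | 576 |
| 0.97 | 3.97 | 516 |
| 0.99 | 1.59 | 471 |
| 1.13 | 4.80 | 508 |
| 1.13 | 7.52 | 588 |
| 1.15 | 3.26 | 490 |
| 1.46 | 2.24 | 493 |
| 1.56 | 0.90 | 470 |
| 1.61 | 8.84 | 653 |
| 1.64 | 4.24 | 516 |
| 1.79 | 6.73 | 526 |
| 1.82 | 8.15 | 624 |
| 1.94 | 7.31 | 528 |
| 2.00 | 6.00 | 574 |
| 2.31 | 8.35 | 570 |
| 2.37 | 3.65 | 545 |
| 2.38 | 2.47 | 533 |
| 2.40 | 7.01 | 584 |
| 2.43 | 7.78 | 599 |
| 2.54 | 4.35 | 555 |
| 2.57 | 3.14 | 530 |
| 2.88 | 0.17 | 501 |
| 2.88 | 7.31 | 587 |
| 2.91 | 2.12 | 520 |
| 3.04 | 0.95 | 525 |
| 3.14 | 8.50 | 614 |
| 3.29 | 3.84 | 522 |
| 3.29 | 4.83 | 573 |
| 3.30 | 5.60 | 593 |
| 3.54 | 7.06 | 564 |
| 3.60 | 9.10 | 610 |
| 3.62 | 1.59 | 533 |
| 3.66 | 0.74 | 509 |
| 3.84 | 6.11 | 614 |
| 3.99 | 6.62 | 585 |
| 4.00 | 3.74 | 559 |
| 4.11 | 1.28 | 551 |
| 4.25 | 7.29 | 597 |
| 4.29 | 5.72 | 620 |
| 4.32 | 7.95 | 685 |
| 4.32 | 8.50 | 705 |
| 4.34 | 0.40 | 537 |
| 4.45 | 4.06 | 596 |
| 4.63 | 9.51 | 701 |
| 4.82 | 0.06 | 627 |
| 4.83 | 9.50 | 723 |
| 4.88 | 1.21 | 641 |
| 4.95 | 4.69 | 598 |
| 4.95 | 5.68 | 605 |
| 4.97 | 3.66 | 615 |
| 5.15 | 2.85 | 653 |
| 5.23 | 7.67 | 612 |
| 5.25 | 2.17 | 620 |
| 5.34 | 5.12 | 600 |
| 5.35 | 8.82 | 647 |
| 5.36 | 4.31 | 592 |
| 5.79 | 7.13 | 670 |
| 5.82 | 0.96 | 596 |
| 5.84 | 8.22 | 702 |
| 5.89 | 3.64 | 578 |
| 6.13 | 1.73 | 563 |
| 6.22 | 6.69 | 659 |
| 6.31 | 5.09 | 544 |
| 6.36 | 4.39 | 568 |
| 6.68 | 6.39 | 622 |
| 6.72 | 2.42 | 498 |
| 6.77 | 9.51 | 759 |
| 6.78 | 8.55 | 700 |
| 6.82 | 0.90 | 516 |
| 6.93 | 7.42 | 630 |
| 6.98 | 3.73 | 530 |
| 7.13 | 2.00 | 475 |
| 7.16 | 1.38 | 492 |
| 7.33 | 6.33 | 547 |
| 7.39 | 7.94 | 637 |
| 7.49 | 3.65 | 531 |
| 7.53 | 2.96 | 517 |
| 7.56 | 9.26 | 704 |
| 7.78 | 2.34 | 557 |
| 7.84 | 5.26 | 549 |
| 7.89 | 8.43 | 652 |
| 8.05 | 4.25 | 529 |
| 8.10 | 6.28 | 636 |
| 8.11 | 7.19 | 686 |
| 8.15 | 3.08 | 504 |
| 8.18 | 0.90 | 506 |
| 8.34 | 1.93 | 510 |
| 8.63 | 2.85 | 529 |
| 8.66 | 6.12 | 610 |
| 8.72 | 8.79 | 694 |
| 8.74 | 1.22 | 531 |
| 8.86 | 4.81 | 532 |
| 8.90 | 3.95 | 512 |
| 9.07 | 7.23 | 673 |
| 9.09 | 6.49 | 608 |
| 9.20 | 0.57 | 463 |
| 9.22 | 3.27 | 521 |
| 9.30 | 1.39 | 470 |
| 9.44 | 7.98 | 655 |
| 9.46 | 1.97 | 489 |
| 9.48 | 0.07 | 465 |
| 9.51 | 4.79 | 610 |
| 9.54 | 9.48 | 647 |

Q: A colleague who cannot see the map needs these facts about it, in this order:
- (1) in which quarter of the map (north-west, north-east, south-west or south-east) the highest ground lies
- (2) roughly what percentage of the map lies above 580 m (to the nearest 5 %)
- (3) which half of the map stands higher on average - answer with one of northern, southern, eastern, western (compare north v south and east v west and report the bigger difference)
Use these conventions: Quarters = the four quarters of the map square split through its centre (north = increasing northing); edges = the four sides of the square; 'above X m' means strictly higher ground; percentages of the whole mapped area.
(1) Look to the north-east quarter for the highest ground.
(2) About 45 % of the map lies above 580 m.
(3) The northern half stands higher on average than the southern half.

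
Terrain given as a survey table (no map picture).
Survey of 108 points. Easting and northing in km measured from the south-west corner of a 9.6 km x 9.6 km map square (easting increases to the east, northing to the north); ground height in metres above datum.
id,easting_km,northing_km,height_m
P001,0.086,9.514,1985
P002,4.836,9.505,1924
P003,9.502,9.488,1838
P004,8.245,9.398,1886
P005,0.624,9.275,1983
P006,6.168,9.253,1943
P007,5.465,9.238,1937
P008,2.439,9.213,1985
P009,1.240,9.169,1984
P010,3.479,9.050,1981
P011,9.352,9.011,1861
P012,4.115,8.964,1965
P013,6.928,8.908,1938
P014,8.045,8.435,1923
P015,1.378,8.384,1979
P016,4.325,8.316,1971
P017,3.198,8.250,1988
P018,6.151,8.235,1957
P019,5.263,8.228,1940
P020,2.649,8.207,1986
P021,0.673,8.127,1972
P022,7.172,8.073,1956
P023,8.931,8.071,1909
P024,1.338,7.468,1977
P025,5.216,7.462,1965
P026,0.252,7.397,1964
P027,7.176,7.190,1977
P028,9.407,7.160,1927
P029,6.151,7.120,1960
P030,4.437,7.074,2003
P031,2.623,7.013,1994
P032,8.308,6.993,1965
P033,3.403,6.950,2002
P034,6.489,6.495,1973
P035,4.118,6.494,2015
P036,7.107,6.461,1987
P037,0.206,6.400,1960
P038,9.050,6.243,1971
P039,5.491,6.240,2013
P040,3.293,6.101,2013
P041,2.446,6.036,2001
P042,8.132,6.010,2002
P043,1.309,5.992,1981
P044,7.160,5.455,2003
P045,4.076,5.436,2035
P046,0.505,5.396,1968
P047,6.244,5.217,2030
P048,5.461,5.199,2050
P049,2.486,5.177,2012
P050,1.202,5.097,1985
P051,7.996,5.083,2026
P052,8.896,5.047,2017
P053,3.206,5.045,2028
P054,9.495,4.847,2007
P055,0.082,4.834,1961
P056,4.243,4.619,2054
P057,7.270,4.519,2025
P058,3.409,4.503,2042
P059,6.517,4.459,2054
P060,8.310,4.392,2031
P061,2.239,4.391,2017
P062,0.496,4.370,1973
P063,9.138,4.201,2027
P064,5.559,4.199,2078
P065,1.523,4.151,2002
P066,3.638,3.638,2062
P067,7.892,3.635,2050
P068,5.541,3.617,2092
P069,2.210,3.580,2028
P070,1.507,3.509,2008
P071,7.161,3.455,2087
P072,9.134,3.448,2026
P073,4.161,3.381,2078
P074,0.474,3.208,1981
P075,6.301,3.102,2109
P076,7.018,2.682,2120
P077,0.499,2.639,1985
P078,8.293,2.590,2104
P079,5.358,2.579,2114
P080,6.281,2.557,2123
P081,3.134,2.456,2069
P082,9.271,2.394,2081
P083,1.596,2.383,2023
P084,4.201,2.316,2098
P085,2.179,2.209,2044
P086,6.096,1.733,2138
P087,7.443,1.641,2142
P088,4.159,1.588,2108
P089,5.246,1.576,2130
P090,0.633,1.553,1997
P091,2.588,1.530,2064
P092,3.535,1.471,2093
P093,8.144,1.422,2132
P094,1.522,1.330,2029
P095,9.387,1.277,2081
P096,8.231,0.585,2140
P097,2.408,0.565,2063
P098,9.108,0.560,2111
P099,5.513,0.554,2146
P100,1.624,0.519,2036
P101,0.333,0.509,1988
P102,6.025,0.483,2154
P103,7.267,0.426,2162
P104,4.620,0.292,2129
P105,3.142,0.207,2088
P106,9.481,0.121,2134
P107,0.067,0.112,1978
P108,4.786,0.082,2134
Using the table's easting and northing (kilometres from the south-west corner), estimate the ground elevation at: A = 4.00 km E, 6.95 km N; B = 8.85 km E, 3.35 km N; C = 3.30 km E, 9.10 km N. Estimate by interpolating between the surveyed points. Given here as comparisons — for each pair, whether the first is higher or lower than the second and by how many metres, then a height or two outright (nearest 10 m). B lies higher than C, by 60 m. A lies higher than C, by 30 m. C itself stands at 1980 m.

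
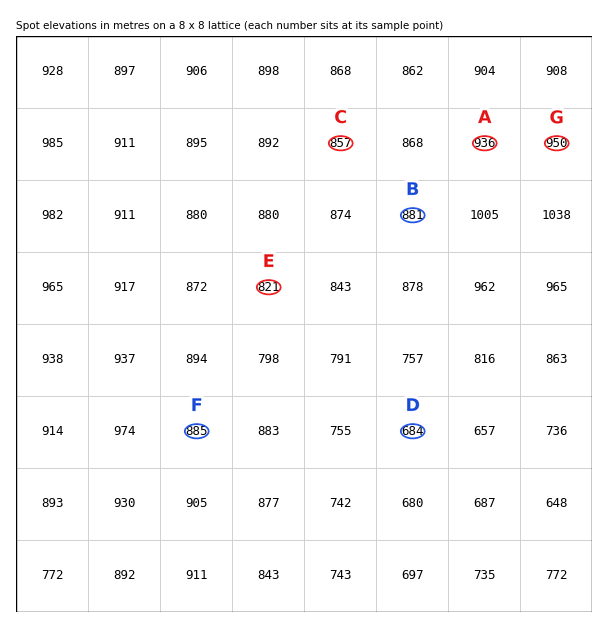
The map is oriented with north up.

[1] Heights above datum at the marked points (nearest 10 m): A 940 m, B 880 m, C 860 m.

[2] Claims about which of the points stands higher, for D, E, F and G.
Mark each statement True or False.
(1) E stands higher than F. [False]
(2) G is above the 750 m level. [True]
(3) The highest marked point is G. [True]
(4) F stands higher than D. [True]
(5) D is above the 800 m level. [False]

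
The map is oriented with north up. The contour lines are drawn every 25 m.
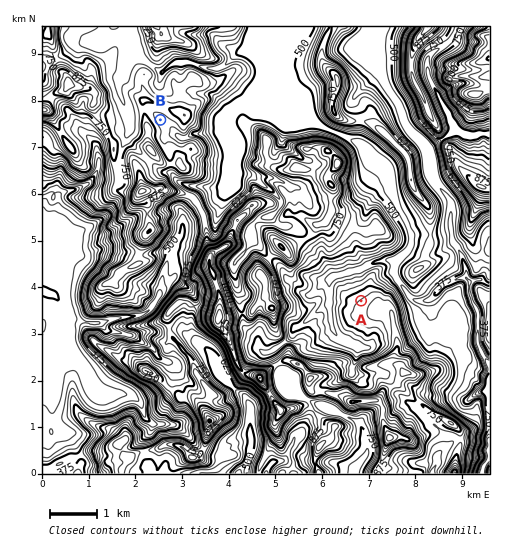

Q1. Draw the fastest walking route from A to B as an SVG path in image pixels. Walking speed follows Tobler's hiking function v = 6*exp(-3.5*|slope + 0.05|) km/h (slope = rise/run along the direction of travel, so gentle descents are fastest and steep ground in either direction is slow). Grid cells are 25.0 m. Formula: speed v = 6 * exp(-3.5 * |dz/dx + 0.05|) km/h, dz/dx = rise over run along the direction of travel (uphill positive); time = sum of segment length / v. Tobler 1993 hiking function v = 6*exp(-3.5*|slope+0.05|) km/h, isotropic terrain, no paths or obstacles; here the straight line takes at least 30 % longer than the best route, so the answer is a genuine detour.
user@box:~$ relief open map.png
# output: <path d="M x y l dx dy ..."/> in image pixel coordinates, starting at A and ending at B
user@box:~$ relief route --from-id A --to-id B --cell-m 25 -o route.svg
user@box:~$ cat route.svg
<path d="M361 301l-8-8-5-3-3-3-7-4-3 0-2 1-2 0-3-1-4-4-1-3 0-4-10-18-3-5-5-9-1-1-23-12-4-3-1-3 0-4 3-7 0-8-2-5-5-5-4-2-3-2-2-2-8-8-2-1-12-12-16-8-19-18-5-3-17 0-3-1-7-7-9-5-2-2-3-1"/>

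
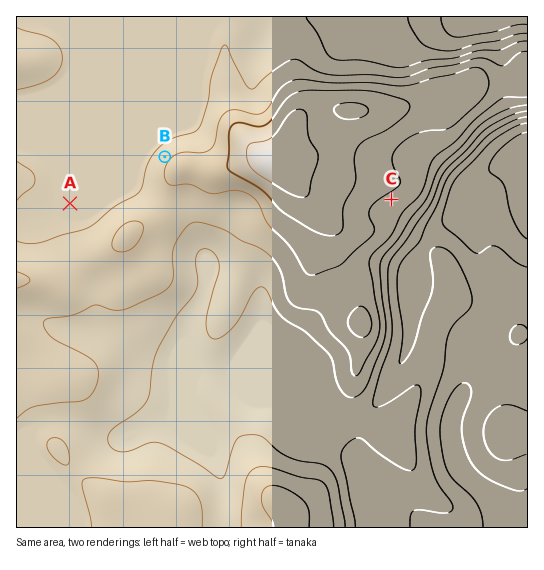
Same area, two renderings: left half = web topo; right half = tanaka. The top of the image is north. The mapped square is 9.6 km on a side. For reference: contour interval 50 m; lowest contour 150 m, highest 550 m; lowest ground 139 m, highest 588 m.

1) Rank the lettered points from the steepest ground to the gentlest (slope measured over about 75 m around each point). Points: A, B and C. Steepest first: B C A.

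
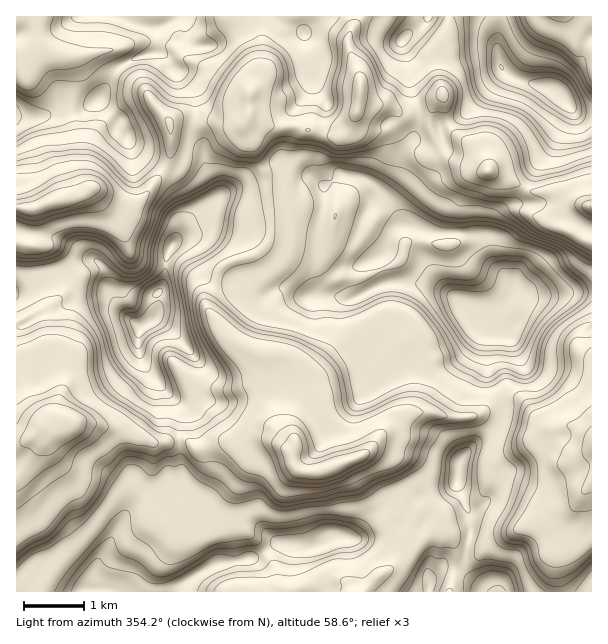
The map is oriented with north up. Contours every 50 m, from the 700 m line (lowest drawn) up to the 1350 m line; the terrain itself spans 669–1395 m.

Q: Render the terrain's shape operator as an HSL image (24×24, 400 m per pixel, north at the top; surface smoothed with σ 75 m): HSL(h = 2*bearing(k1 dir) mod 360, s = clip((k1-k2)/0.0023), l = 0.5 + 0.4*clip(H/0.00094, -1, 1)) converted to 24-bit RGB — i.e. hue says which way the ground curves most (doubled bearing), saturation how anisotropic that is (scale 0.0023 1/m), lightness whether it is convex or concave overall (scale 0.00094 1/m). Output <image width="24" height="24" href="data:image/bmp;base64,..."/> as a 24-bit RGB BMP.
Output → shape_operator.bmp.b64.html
<image width="24" height="24" href="data:image/bmp;base64,Qk32BgAAAAAAADYAAAAoAAAAGAAAABgAAAABABgAAAAAAMAGAAATCwAAEwsAAAAAAAAAAAAAWIByz4qEI2AwcG84dF5TsEtFdrAmAkkhdNyuqZXZunPHgn/LoobOYrCOuFqJyZKwOr5QC0o79XtcQicgEik41mdE19qWJYwyF2UqQoQv2IadIVZipWSudq+ty5zA3mfMEzEFIi8EMr8OX3ImFYYdylTY2ESyq3Fk3H+hIlh6Kcqm3ornIluyQ9dZn6nA56bI2YzaabXUM38/WkXDQHqQhqSTgZKNm4KhpYzQu6vfgxtOg4wtRFsaLCsHL3gJo7V3jnmBlYS1MoTAajqw6sX5gdzUhXxzl3xnWopfwHiR0ne6KI90QWiMi5x9gH6AgHt8ik1SjX88qh9mx6RTm3I/KsmDJrNOao1qd4WAhMSWcx28SZFBMYJw1ZmRhFmPv497vHuEXXhbj656yl6vNmZtkoxSanhhfjI8UJRUwWuXNGnZ6JC50LTuZ7+4W6hELmwZKXMrquVaDQMw2b+VKV5mzZdkgld+vJl9tHVnuZ96QHY8wlNVUyVevc5KIVBtfdjRVVquir+7TSaD2PrRAJT08cz/7Mz/Z4HkZ8/Y3cxGAhwx4c+UeyeDa9JUdImipmGYx5i9wJWw0J/URKPKcoLdyuz7cmX1amXYxJ3UhV6iXbXM7PLZQBteNXMjz4ky11m5yoR6aik+dCmgC8U4HjqT2sGqaJSWU3Oid6i6wrzcodTjdkPegd3jbTKRoTBkTWMwZl4uxnlUWKVYqIk4jVdyOuZoFkKK55vd2rvrw837c3L7qGXkFjtgwu/Vt33DUHqISYM5nKstoVMuNtAsSMQ1OxM+khUHbLeYXDKVtMp/gotxgX5ykJ+BqNFhJDVTK2cZsacqiD8vZ73ANkfco8ztYRyytzNGt21lkIaBdoJvysiHQtJkIzZsTQBvzv3kggCErUkYi8h7fpaRgqSosOPXrCeecWN/goN7foRtlc19M59/K0Gd20M1Xw5NoF87z8yDl2/OrqfSx+bQw3+0Ikd7CVydygAPaQxR0/jXmebsgqbmVVHpiCAzmUt7gXuFfYCChpSEuuu/LS2HOSoWJSYNOUygwKrest6xtH84fpg01bo0kiJAkwgLAzEeQxBEtuy50PvZWhQfaVUnOMQ9Q1i3PG3Qy47lrJ7Ox+/hu6FaPQ85fnNtZHN/GG1WT6lA1niAsNM7oIhe1b15OxU+7oYbBy4VDhhAvf+znC4agV1ok55ag2IwVGIsfIMvEEQHgrEJlj8QkBsJPiESL7ooUnp7UTA1ZXcfKSwHj5sRMW8QecVPbwBw9NGyhff4AF+lvKjk5ZvPmWOrm5xsp4ieY2WpVaVcPICyyl/JU6dlu0GYk7zWxEplMx8cOpZYki+M2tpCtML09qbdOAwUHCJd3v3OsrNEAyowSX8Zoz8lv3titXqCoJl/Vk+Itph+jmCqOoR2xW6/c2LFxJ1SqTadwR+fhyofIbdksvnw/XtWuZInKXfKSuO6srl76LKgBR4uT5lWHj1r17iWo6h6lHV6RV6PxamXSXmdmVKgVxweu2cj3W40ciGWNlHS0+34lsDjthJuNEvn8dD74cb6zuzzJof2/8znhyzSGaEqCCsc29JBqLR5c5WBQWSctqWGnEygaCQ9XqTHfWq6rUNTqYxYLNiiTO/we3XIP/Lfe2nLTbZ5e8ib39KyLhRHyilE54WtiWPNiiHSRZgaQcctqnpXdDUtQDoLbUIZZMGqYXyiTXWqmJzR1tv1eee/EFhRLY3DxIzbuWBmabBQs7BGvoQ5MhM6VSM2+/udVyVyt13B09/pwye3c0gjdx6y0cbxXNnLSqSKUZucTXKkd8enfcVox92vMGfCI3F/O4F1XngShoIiirVCz0x3Nw83aqpN3vnSLxq6gKG8uLGVfHHIfKf4la3w52TT0MKOSF2bSWOalb8yAMBFgt6Z0ozGom3EOHLCcAla0u1HNopbtrw8DiMloETSzv3eMEnGbSSU13mhtqyDk6VvLo5tUxw+mywv8++uhLnhPBG49NfZSOnTHopZpaVJqFQ+LAcSSAgS4uvSg0qXnatnMn9/DN6V6eyfJw0isWJCMKW33amw2MysJi2ELjlhVsS86/jTMBtsKjRnrfJO53pbJ3JhMAMLdTAFOhEzUdCcp4yDhKTFmZbUupHePPXSLHwHR1ezJrJJU2wYdtVN48WhhSCSbUOPVPNJ2e1GDmdIfiaayId5yttsdR9nRBt6wVhtPGW6eOq3Y5tYbLgzLnVPqaxPm0gyliwxSI5RjDymksWMWplMmn5BgktNQXVrZeNe2TRrzU9LBEwz5UZP4LWGZyOPJhiL0N+tW8poXJtc"/>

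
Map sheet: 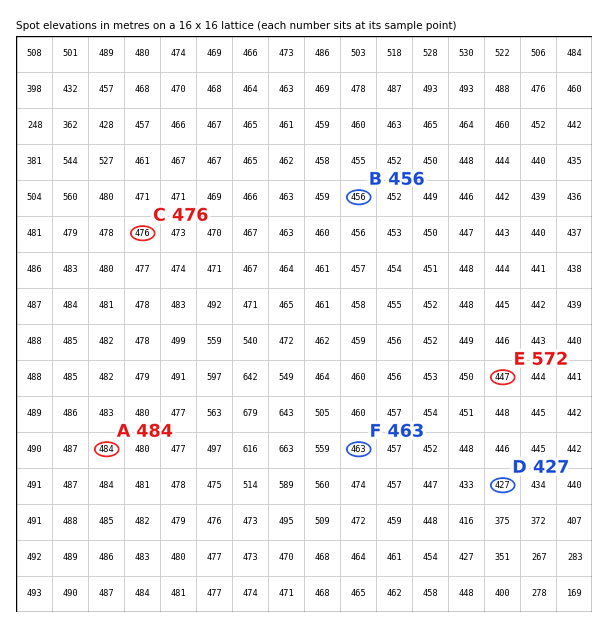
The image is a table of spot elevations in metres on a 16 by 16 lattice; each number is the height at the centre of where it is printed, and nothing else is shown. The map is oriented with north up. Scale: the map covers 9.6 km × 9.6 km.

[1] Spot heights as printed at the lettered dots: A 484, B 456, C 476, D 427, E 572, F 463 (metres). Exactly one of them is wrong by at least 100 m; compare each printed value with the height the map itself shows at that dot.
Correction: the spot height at E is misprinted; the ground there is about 447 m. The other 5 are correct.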